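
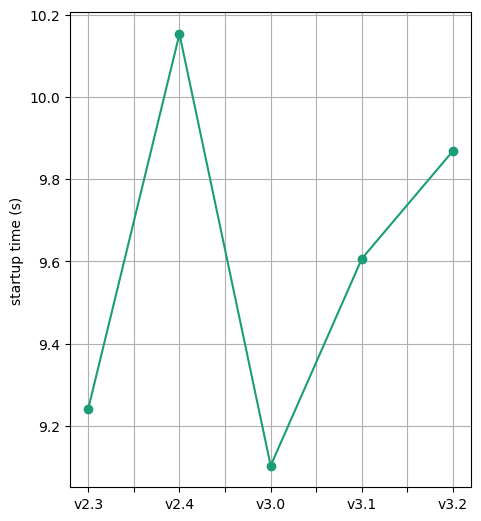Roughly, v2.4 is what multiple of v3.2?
≈ 1.03×

v2.4 ≈ 10.2, v3.2 ≈ 9.9; 10.2/9.9 ≈ 1.03.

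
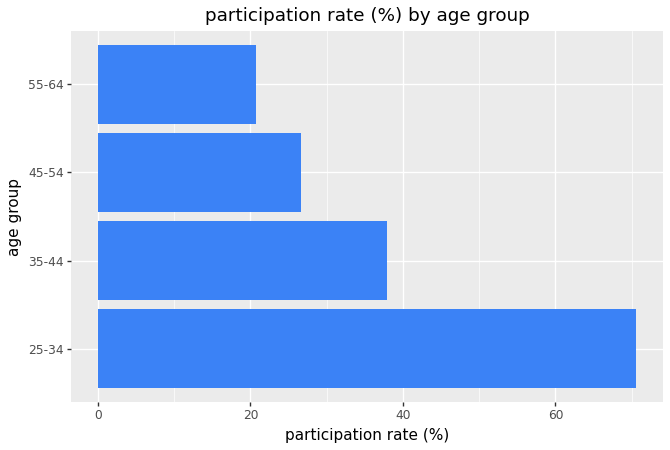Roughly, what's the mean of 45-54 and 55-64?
(30 + 20) / 2 ≈ 25.

≈ 25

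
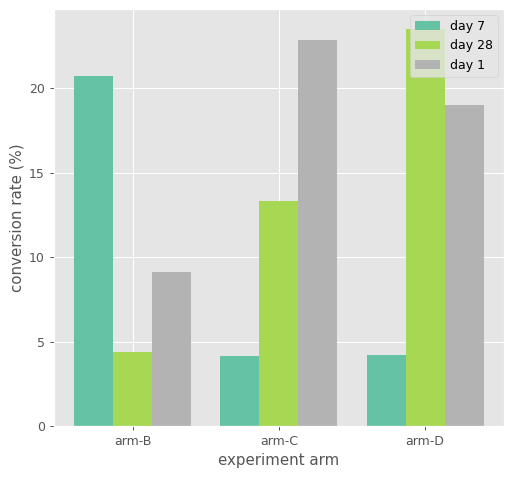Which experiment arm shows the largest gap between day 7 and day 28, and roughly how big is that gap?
arm-D: day 7 ≈ 4, day 28 ≈ 24 → gap ≈ 20. Next-largest (arm-B) is only ≈ 16.

arm-D, ≈ 20 %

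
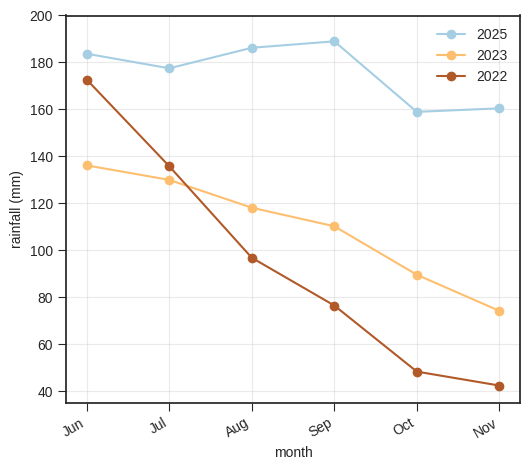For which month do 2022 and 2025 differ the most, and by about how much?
Nov: 2022 ≈ 40, 2025 ≈ 160 → gap ≈ 120. Next-largest (Sep) is only ≈ 100.

Nov, ≈ 120 mm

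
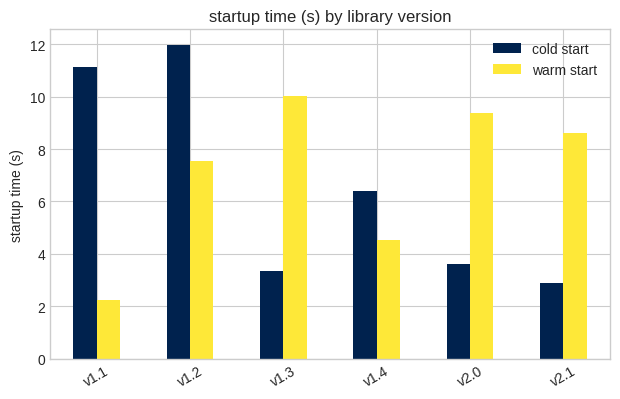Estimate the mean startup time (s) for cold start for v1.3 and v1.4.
≈ 4

(3 + 6) / 2 ≈ 4.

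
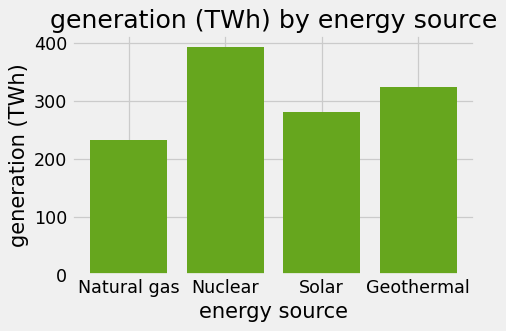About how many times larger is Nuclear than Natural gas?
Nuclear ≈ 400, Natural gas ≈ 250; 400/250 ≈ 1.6.

≈ 1.6×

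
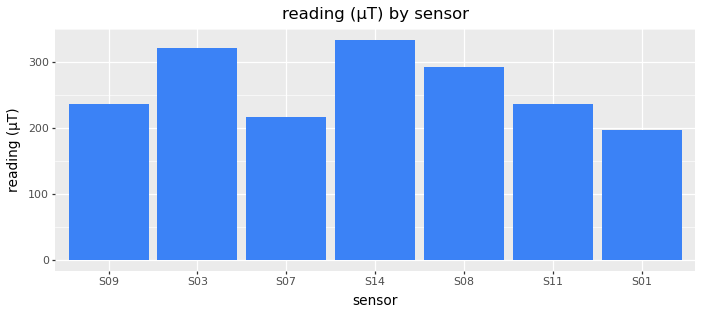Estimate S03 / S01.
≈ 1.5×

S03 ≈ 300, S01 ≈ 200; 300/200 ≈ 1.5.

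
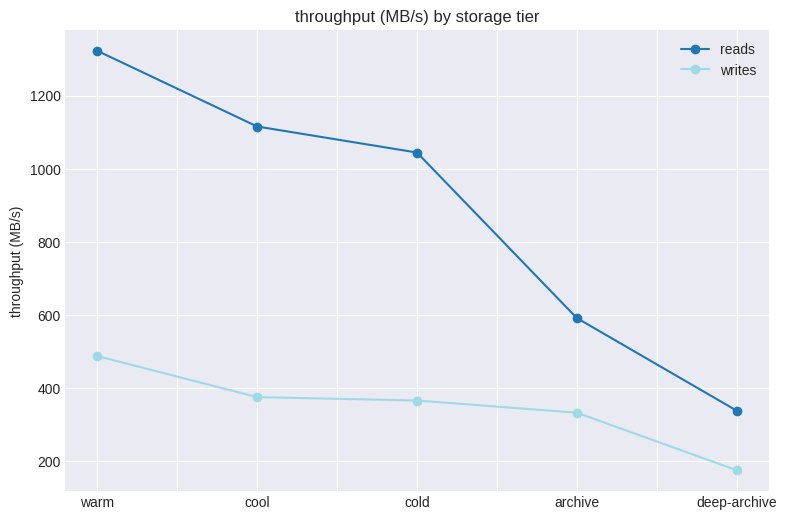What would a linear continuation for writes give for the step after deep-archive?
≈ 100

Last three: 400, 300, 200 → slope ≈ -100/step → next ≈ 100.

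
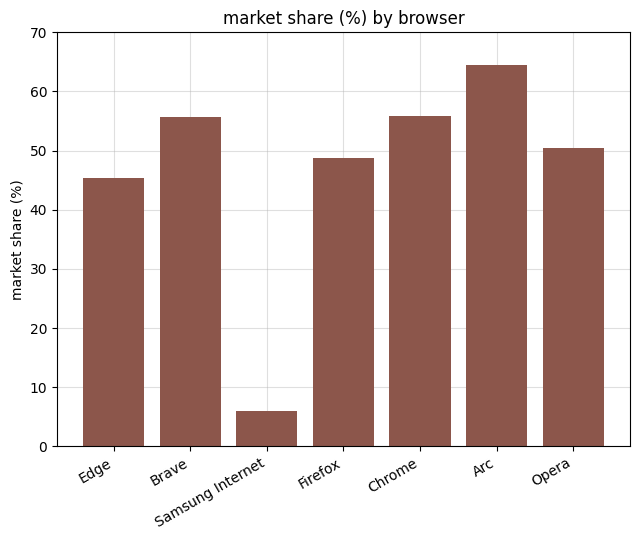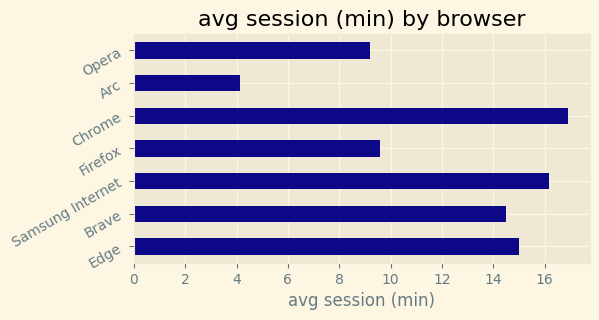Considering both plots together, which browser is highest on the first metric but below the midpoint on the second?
Arc

Chart 2 median avg session (min) ≈ 14; below-median browsers: Firefox, Arc, Opera. Among those, Arc has the highest market share (%) (≈ 60).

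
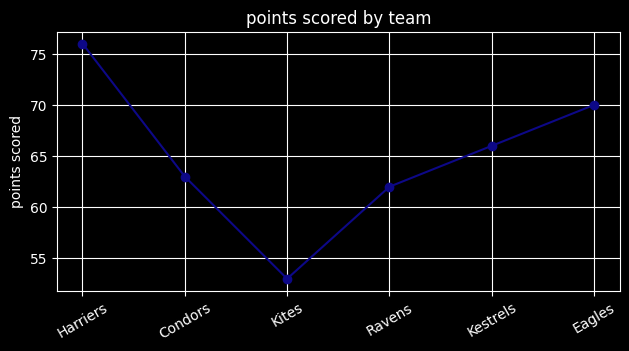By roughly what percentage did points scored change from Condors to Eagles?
Condors ≈ 64, Eagles ≈ 70; (70 − 64) / 64 ≈ +9.4%.

≈ +9.4%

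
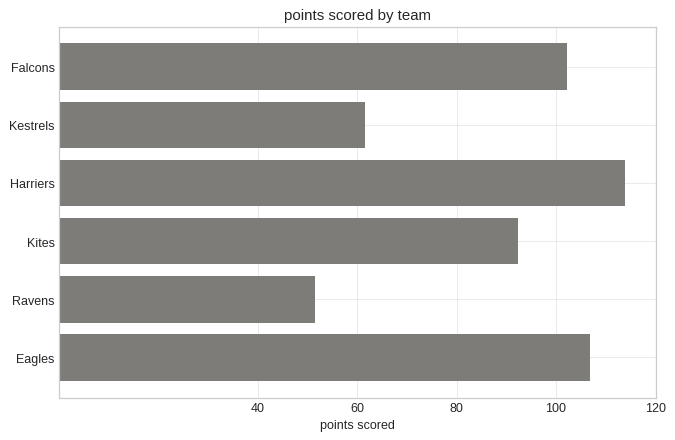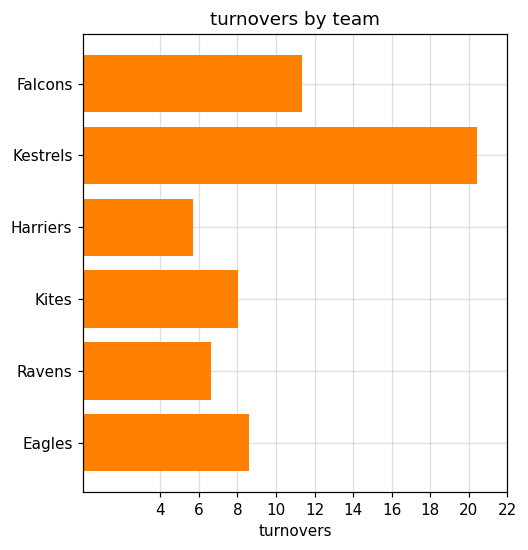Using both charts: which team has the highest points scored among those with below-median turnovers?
Chart 2 median turnovers ≈ 8; below-median teams: Harriers, Kites, Ravens. Among those, Harriers has the highest points scored (≈ 120).

Harriers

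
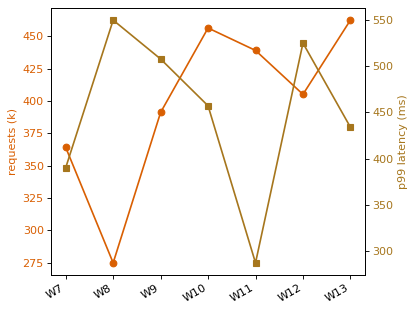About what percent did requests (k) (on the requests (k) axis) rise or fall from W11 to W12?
W11 ≈ 440, W12 ≈ 400; (400 − 440) / 440 ≈ -9.1%.

≈ -9.1%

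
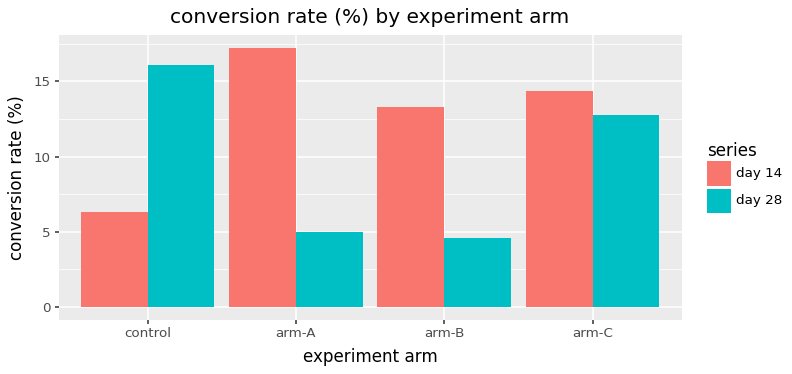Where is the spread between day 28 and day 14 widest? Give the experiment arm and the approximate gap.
arm-A: day 28 ≈ 4, day 14 ≈ 18 → gap ≈ 14. Next-largest (control) is only ≈ 10.

arm-A, ≈ 14 %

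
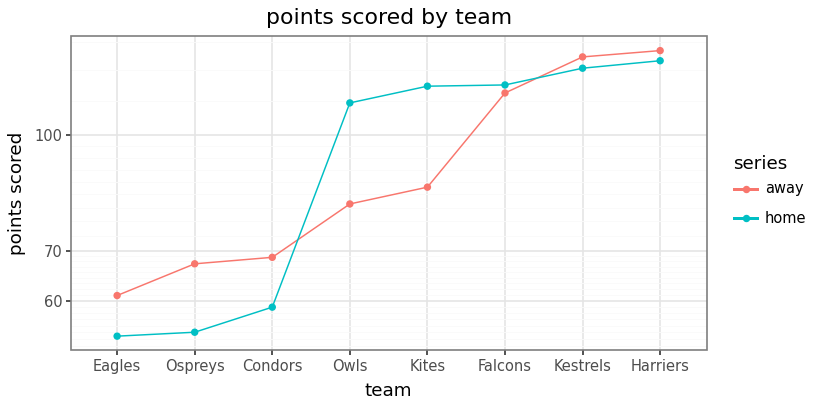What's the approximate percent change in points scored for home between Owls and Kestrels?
≈ +9.1%

Owls ≈ 110, Kestrels ≈ 120; (120 − 110) / 110 ≈ +9.1%.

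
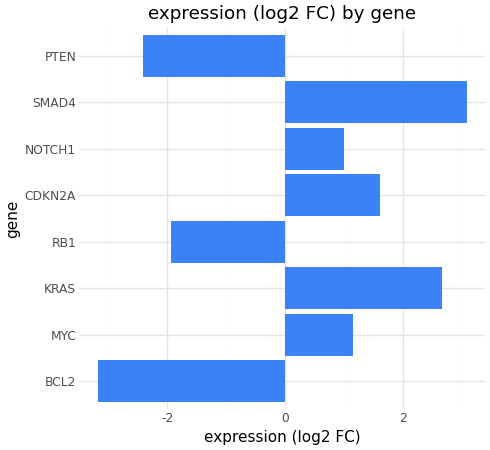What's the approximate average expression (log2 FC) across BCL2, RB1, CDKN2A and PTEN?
(-3 + -2 + 2 + -2) / 4 ≈ -1.

≈ -1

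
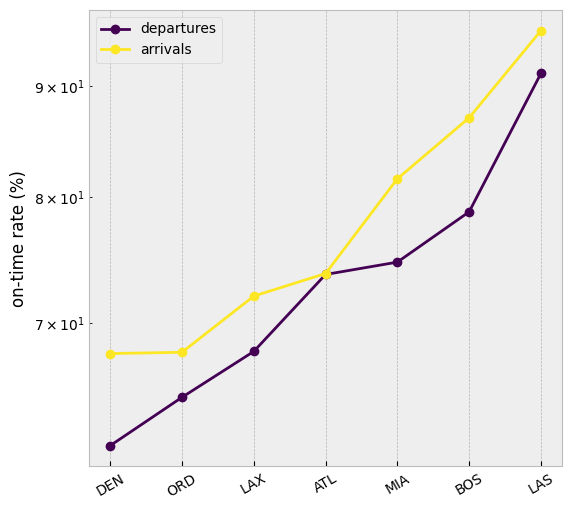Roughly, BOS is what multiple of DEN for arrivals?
BOS ≈ 85, DEN ≈ 70; 85/70 ≈ 1.21.

≈ 1.21×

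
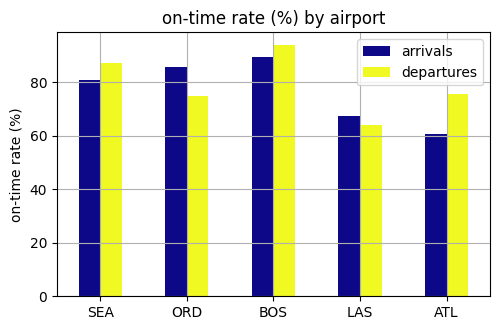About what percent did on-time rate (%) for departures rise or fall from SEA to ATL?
≈ -11.1%

SEA ≈ 90, ATL ≈ 80; (80 − 90) / 90 ≈ -11.1%.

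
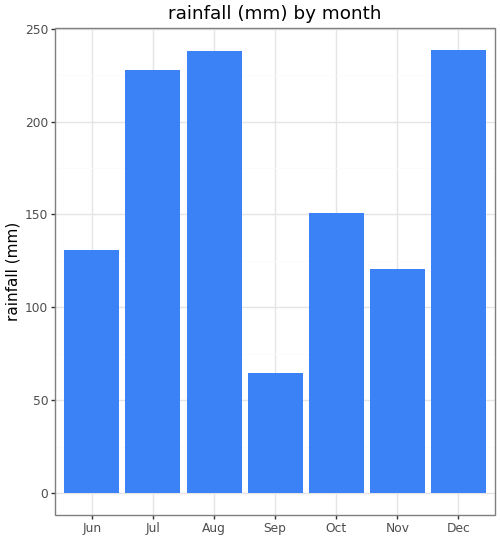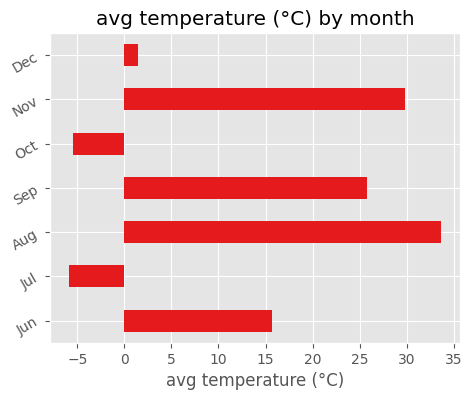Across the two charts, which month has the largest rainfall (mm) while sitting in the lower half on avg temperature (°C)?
Dec

Chart 2 median avg temperature (°C) ≈ 15; below-median months: Jul, Oct, Dec. Among those, Dec has the highest rainfall (mm) (≈ 250).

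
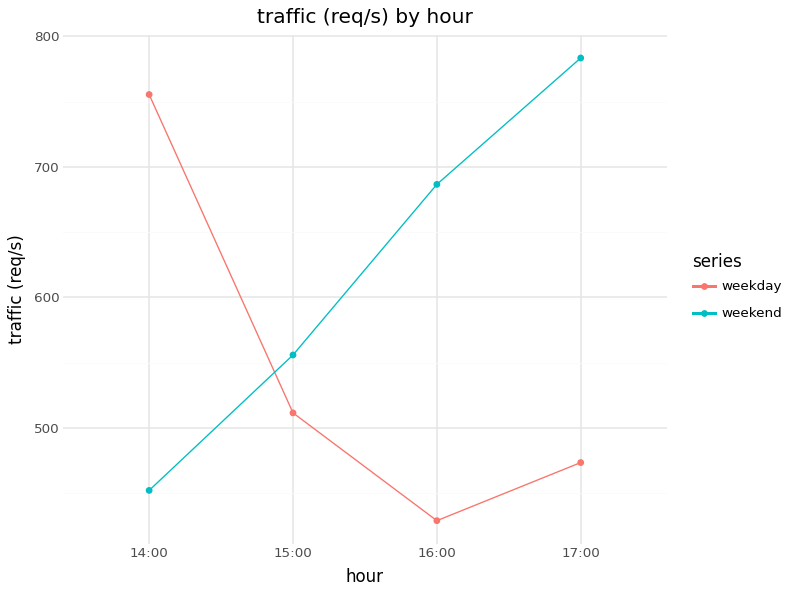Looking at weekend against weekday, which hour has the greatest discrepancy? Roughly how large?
17:00, ≈ 350 req/s

17:00: weekend ≈ 800, weekday ≈ 450 → gap ≈ 350. Next-largest (14:00) is only ≈ 300.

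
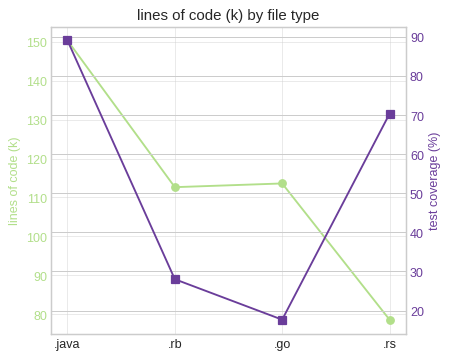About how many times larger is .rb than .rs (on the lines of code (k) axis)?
.rb ≈ 110, .rs ≈ 80; 110/80 ≈ 1.38.

≈ 1.38×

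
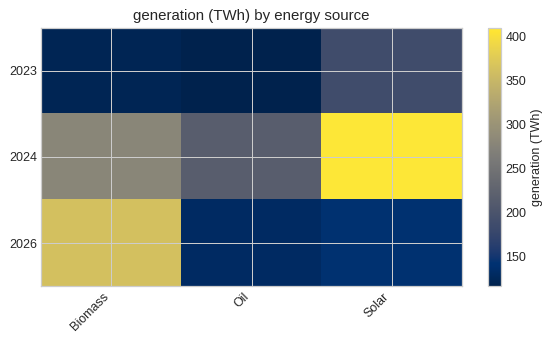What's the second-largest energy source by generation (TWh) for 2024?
Top 3 for 2024: Solar ≈ 400, Biomass ≈ 275, Oil ≈ 225.

Biomass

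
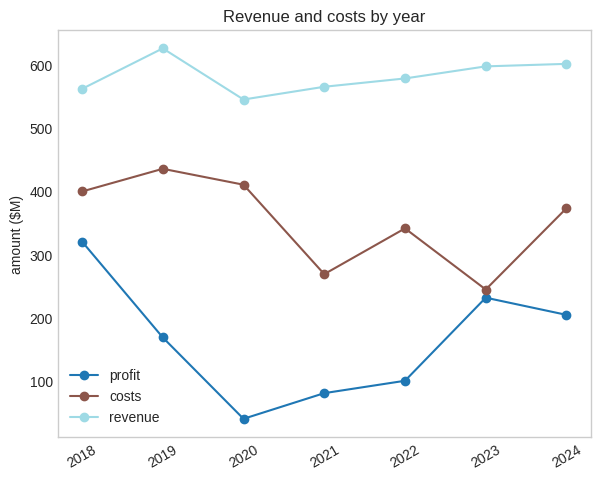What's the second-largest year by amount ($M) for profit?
Top 3 for profit: 2018 ≈ 300, 2023 ≈ 250, 2024 ≈ 200.

2023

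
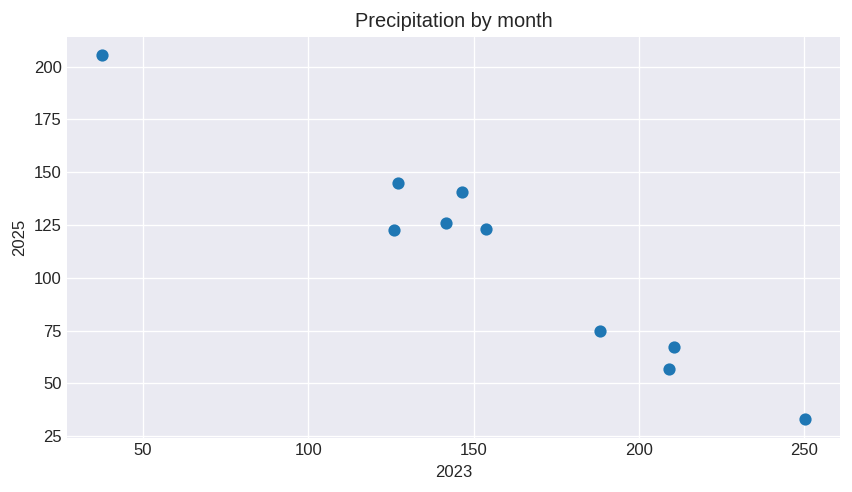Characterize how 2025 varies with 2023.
negative, strong

Points are negatively correlated; strong (|r| ≈ 1.0).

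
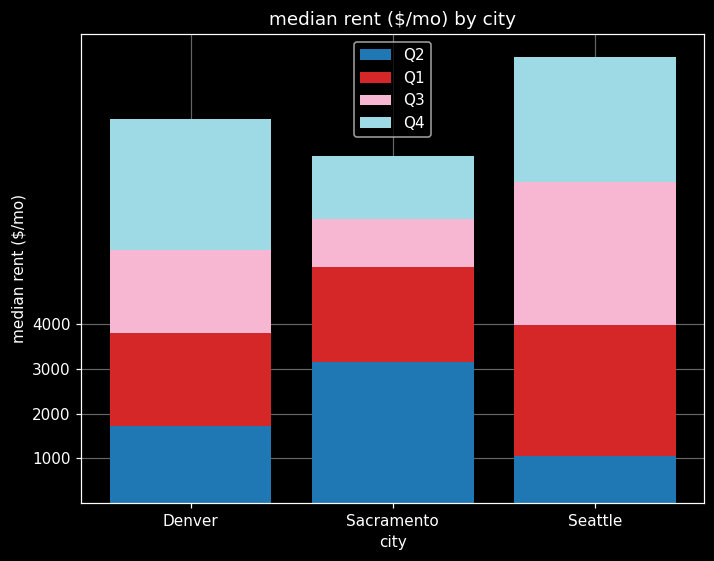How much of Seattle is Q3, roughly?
≈ 3000

Q3 top ≈ 7000, bottom ≈ 4000; segment ≈ 3000.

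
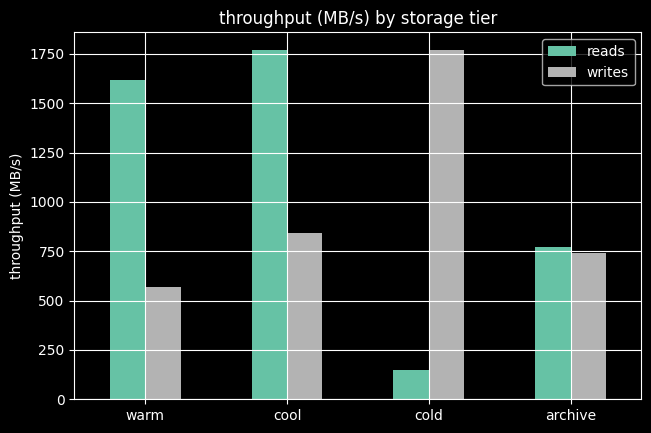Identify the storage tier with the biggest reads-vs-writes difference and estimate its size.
cold, ≈ 1600 MB/s

cold: reads ≈ 200, writes ≈ 1800 → gap ≈ 1600. Next-largest (warm) is only ≈ 1000.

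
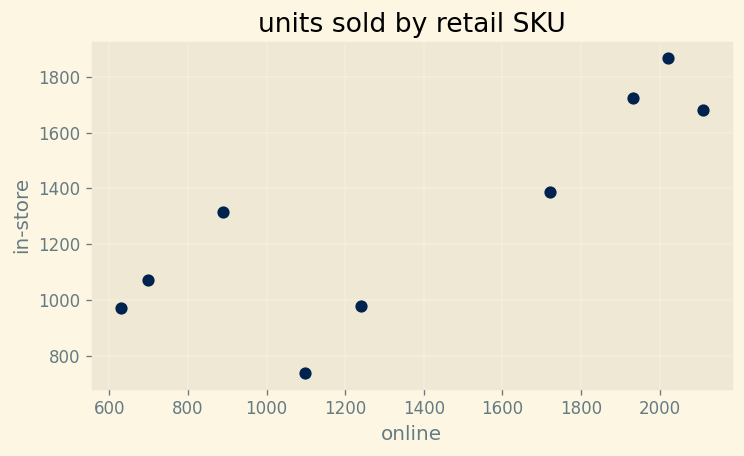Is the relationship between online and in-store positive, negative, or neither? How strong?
positive, strong

Points are positively correlated; strong (|r| ≈ 0.8).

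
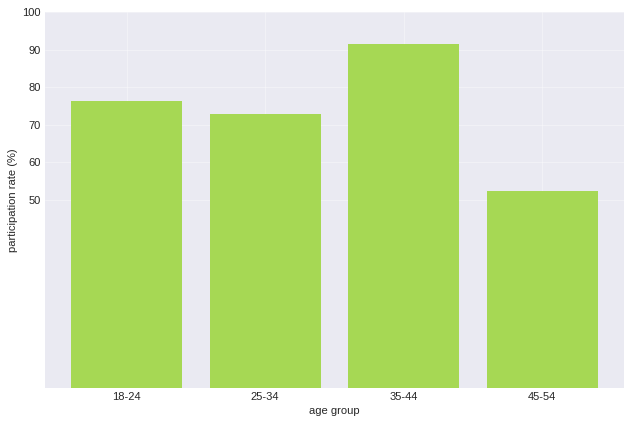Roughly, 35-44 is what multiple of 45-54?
≈ 1.8×

35-44 ≈ 90, 45-54 ≈ 50; 90/50 ≈ 1.8.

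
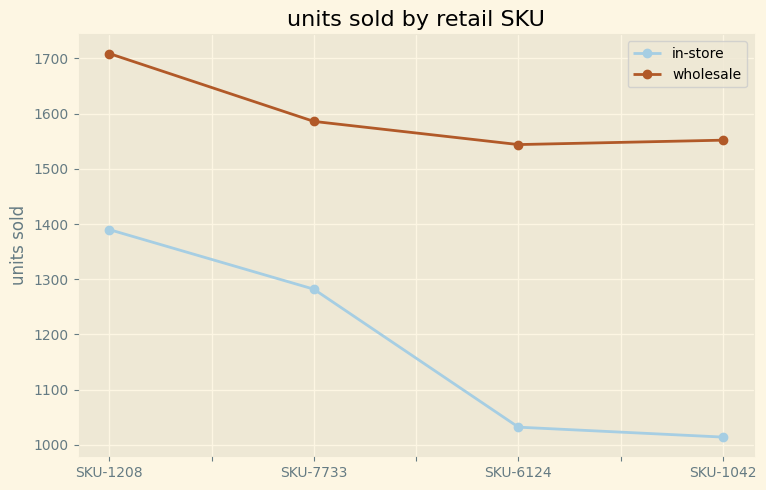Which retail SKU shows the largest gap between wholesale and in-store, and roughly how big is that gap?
SKU-1042, ≈ 600

SKU-1042: wholesale ≈ 1600, in-store ≈ 1000 → gap ≈ 600. Next-largest (SKU-6124) is only ≈ 500.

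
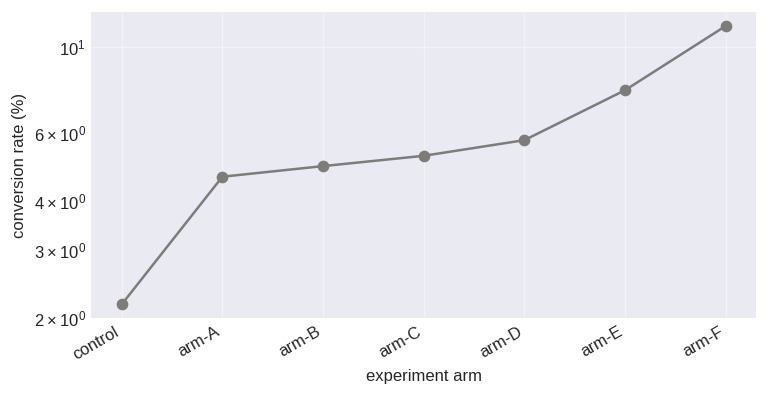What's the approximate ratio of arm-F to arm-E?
≈ 1.38×

arm-F ≈ 11, arm-E ≈ 8; 11/8 ≈ 1.38.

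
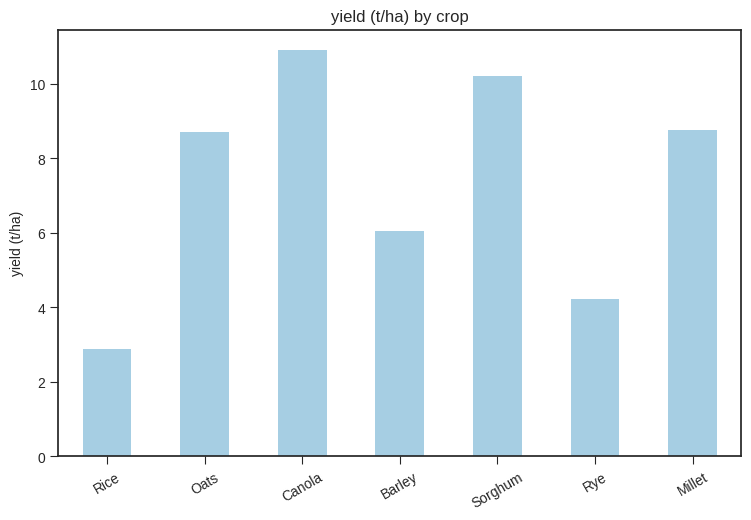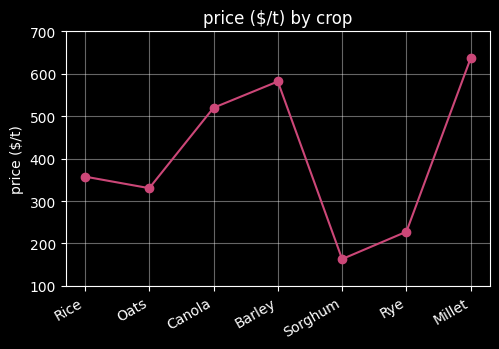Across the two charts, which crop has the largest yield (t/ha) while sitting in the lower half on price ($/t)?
Sorghum

Chart 2 median price ($/t) ≈ 400; below-median crops: Oats, Sorghum, Rye. Among those, Sorghum has the highest yield (t/ha) (≈ 10).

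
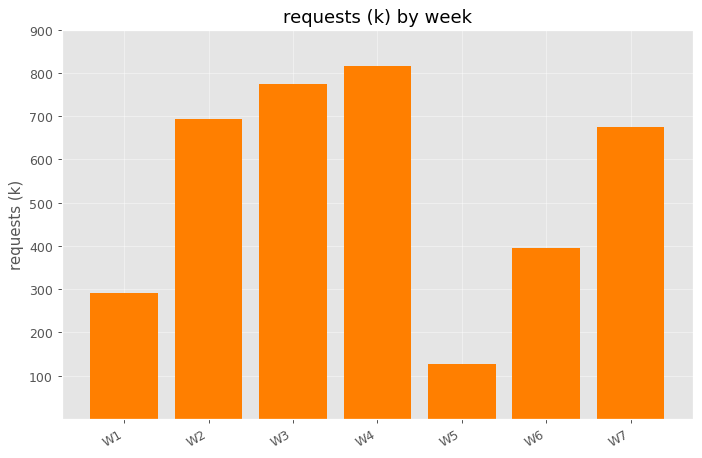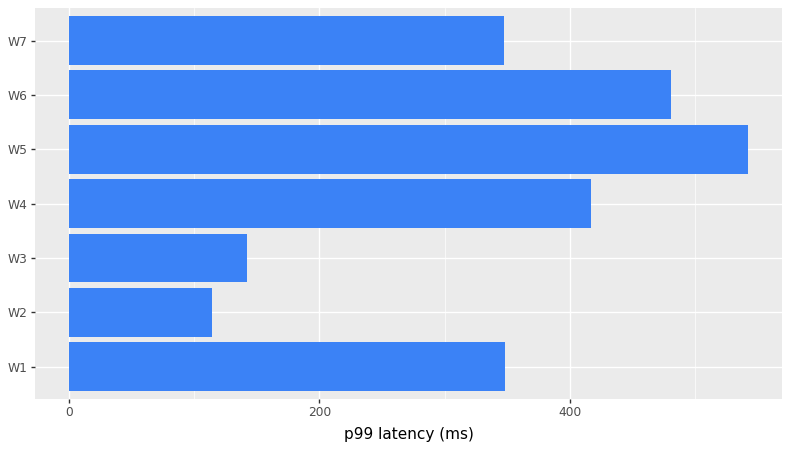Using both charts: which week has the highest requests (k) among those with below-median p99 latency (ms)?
Chart 2 median p99 latency (ms) ≈ 350; below-median weeks: W2, W3, W7. Among those, W3 has the highest requests (k) (≈ 800).

W3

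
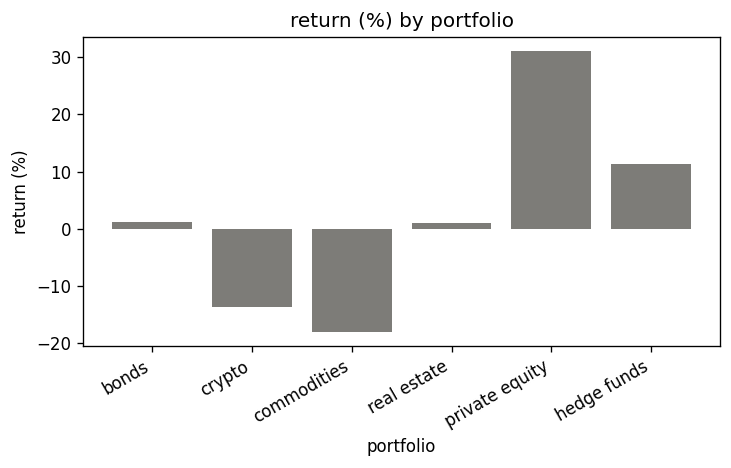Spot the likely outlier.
private equity

private equity ≈ 30; the rest sit between ≈ -20 and ≈ 10.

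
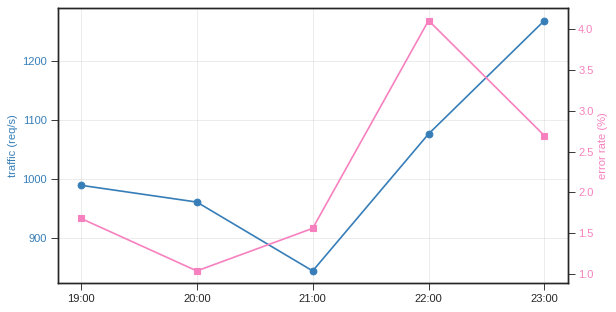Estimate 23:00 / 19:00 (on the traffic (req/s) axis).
≈ 1.25×

23:00 ≈ 1250, 19:00 ≈ 1000; 1250/1000 ≈ 1.25.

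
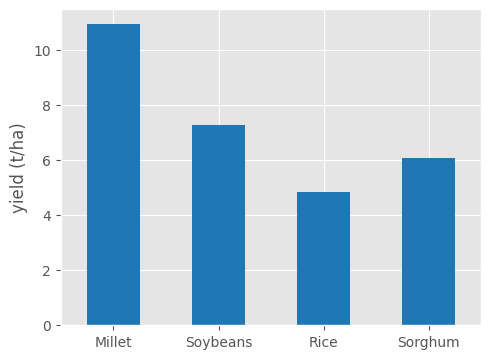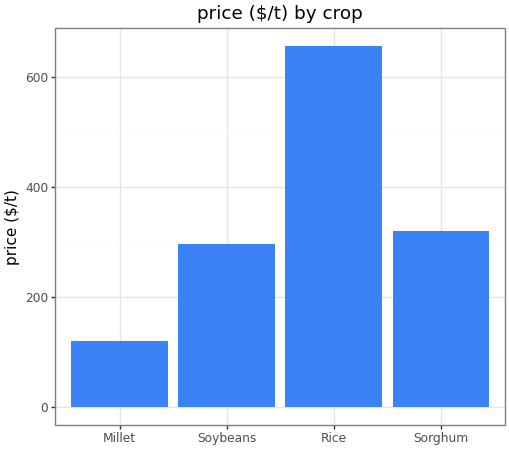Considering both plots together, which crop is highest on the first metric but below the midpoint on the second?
Chart 2 median price ($/t) ≈ 300; below-median crops: Millet, Soybeans. Among those, Millet has the highest yield (t/ha) (≈ 10).

Millet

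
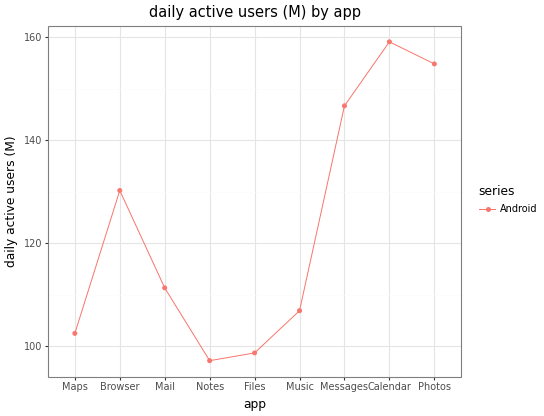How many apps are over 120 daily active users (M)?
4

Above 120: Browser, Messages, Calendar, Photos.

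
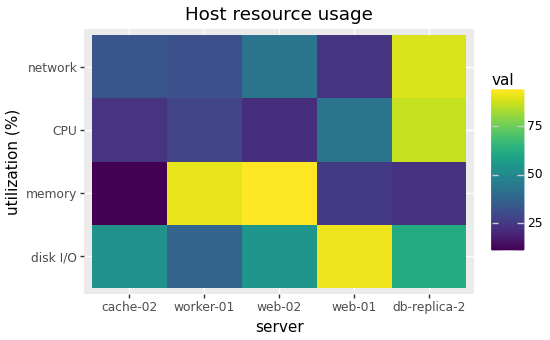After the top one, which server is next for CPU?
web-01

Top 3 for CPU: db-replica-2 ≈ 90, web-01 ≈ 40, worker-01 ≈ 30.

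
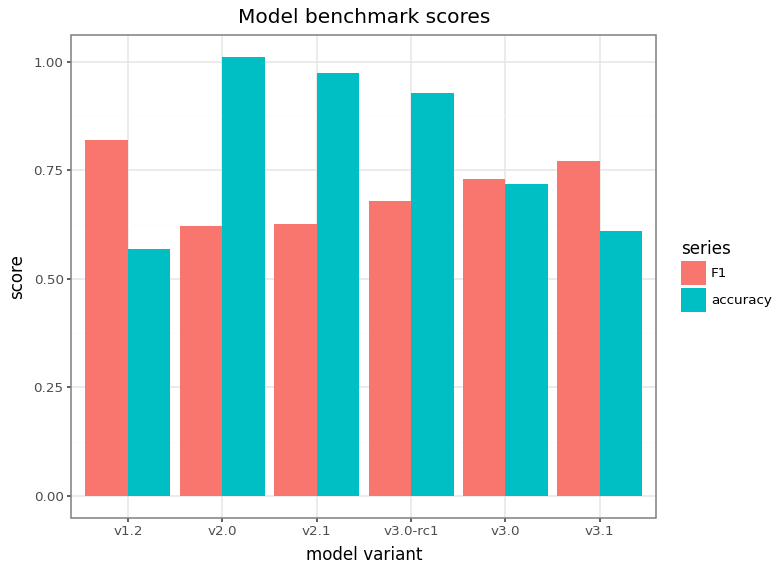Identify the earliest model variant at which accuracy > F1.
v2.0

v1.2: accuracy ≈ 0.6 vs F1 ≈ 0.8 (not yet); v2.0: accuracy ≈ 1.0 vs F1 ≈ 0.6 (first crossover).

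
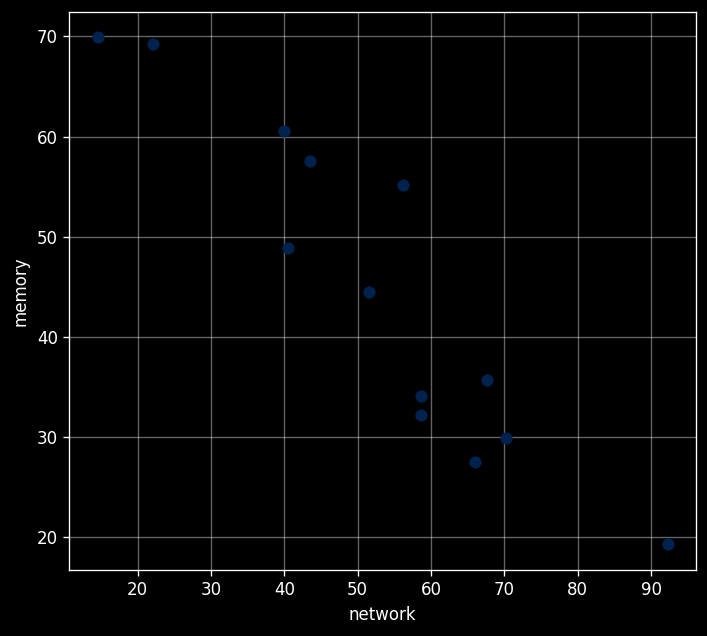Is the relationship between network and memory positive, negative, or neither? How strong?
Points are negatively correlated; strong (|r| ≈ 0.9).

negative, strong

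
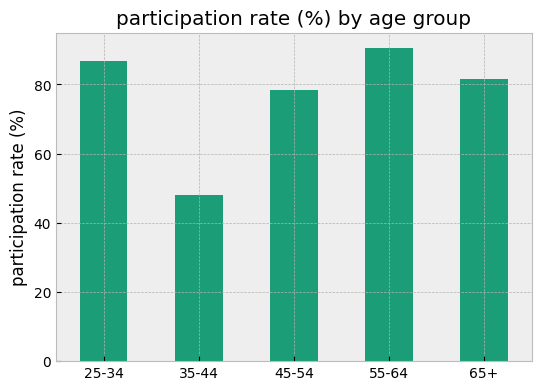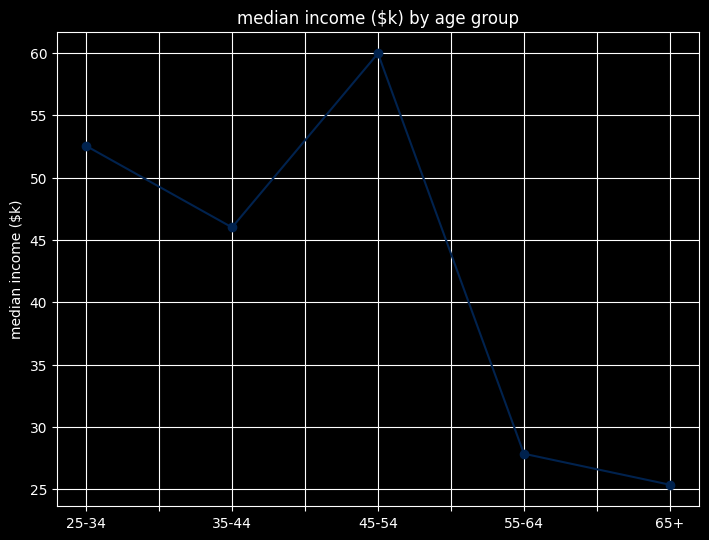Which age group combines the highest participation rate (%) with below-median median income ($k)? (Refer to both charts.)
Chart 2 median median income ($k) ≈ 50; below-median age groups: 55-64, 65+. Among those, 55-64 has the highest participation rate (%) (≈ 90).

55-64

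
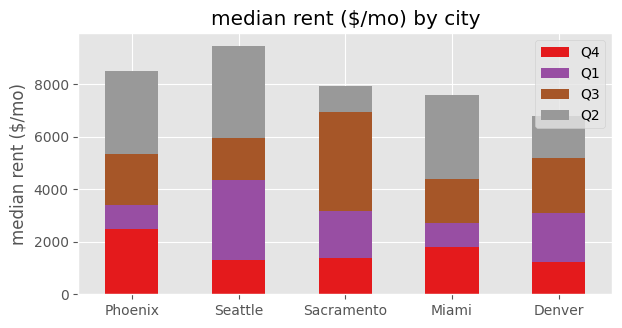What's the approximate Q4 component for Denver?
Q4 top ≈ 1000, bottom ≈ 0; segment ≈ 1000.

≈ 1000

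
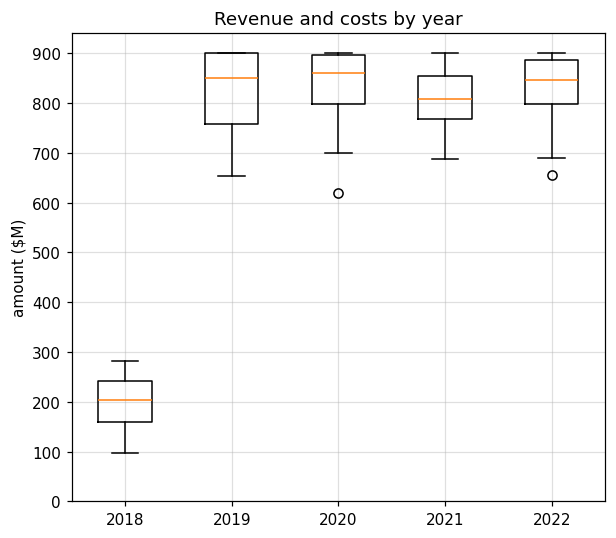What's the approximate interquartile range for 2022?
≈ 100

Q3 ≈ 900, Q1 ≈ 800; IQR ≈ 100.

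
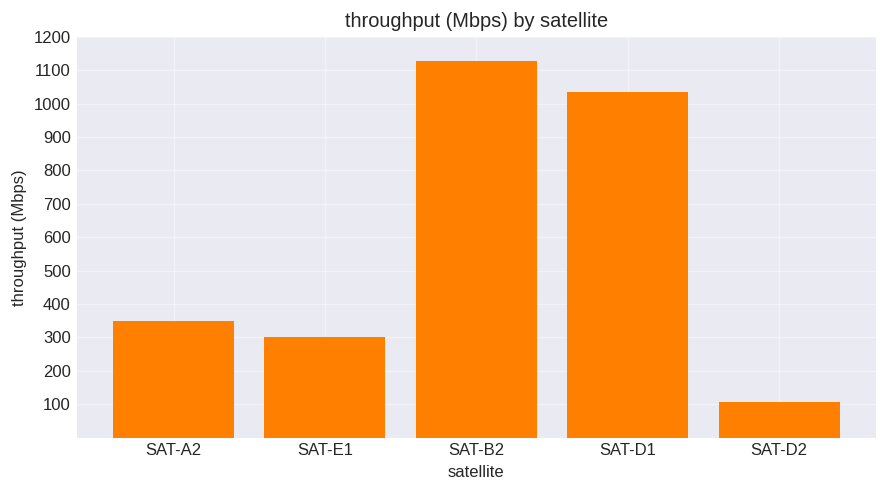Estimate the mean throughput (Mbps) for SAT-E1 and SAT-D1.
≈ 650

(300 + 1000) / 2 ≈ 650.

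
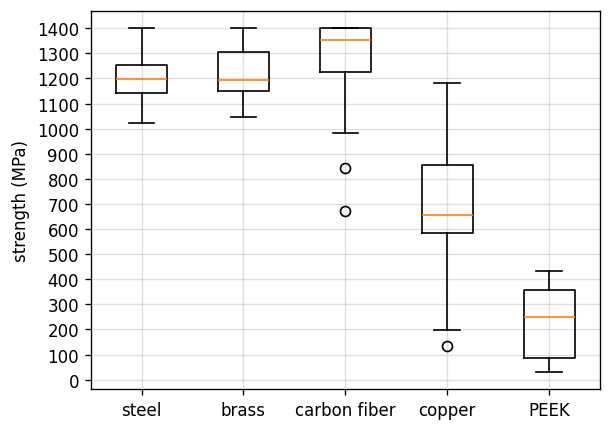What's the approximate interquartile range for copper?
≈ 300

Q3 ≈ 900, Q1 ≈ 600; IQR ≈ 300.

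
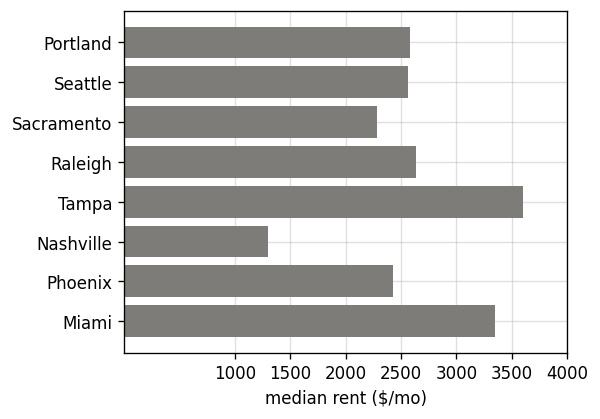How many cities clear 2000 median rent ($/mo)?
Above 2000: Portland, Seattle, Sacramento, Raleigh, Tampa, Phoenix, Miami.

7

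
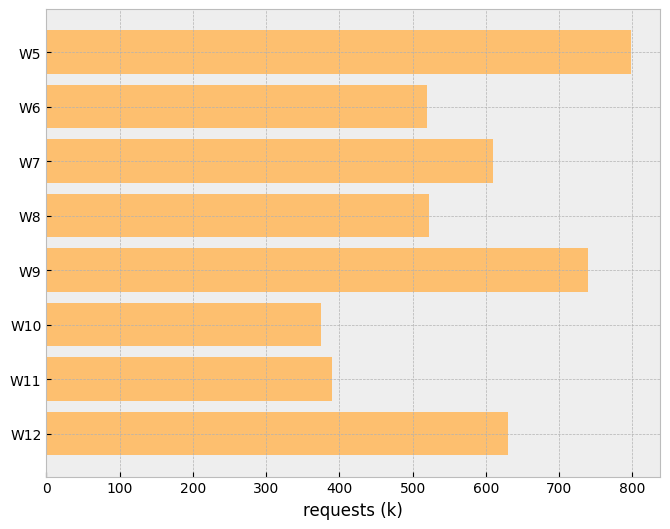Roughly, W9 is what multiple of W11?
≈ 1.75×

W9 ≈ 700, W11 ≈ 400; 700/400 ≈ 1.75.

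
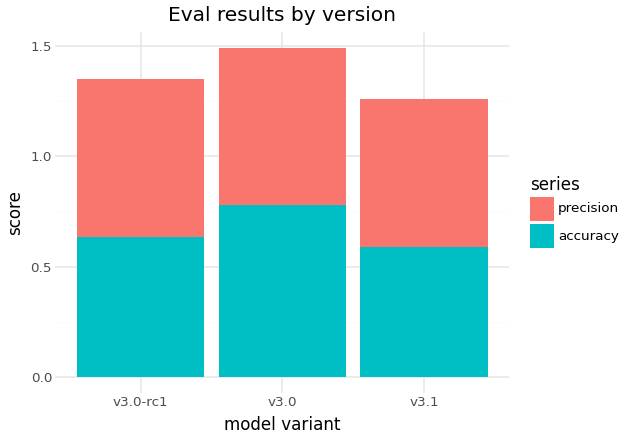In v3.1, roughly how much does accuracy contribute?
accuracy top ≈ 0.6, bottom ≈ 0.0; segment ≈ 0.6.

≈ 0.6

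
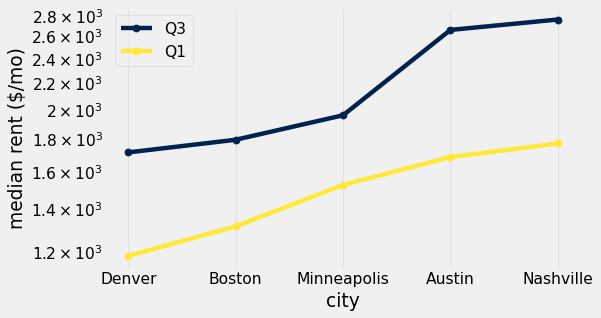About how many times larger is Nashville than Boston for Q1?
Nashville ≈ 1800, Boston ≈ 1400; 1800/1400 ≈ 1.29.

≈ 1.29×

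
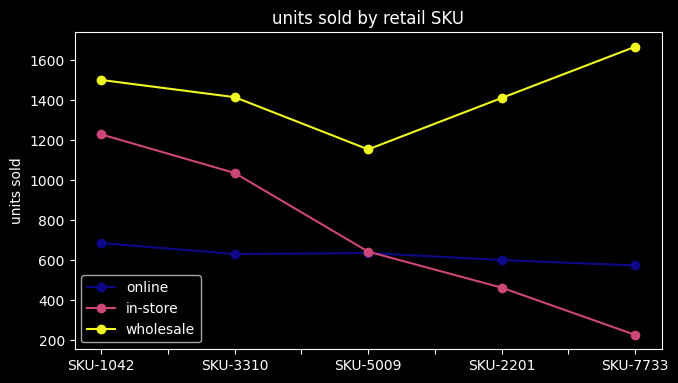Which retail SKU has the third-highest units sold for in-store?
Top 4 for in-store: SKU-1042 ≈ 1200, SKU-3310 ≈ 1000, SKU-5009 ≈ 600, SKU-2201 ≈ 400.

SKU-5009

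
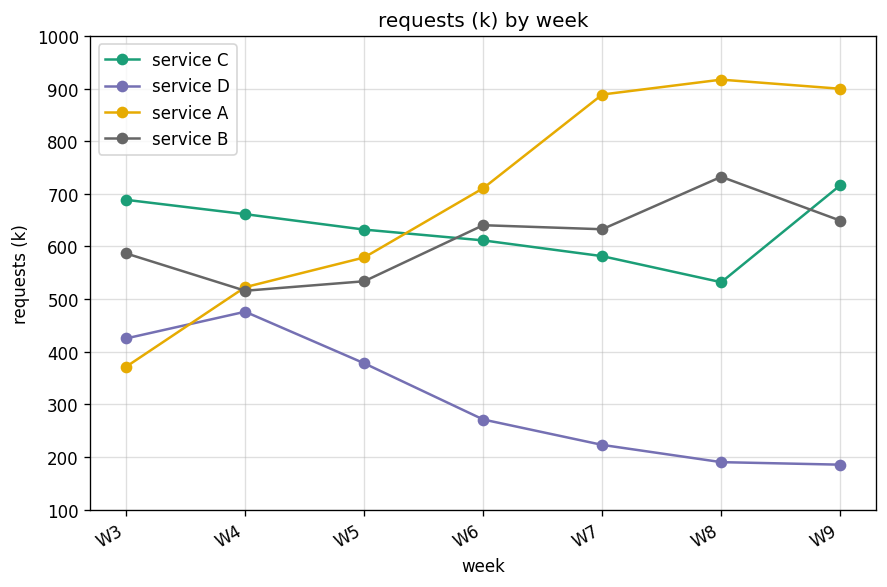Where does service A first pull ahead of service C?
W5: service A ≈ 600 vs service C ≈ 600 (not yet); W6: service A ≈ 700 vs service C ≈ 600 (first crossover).

W6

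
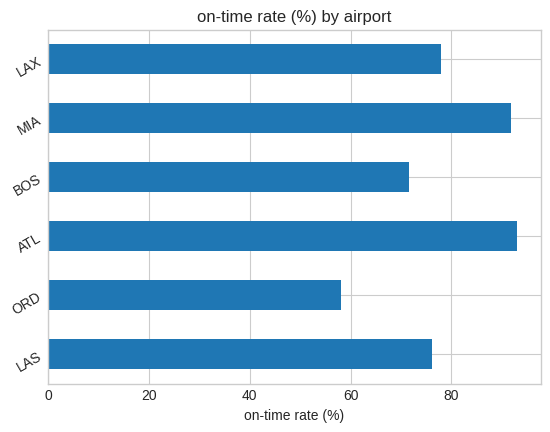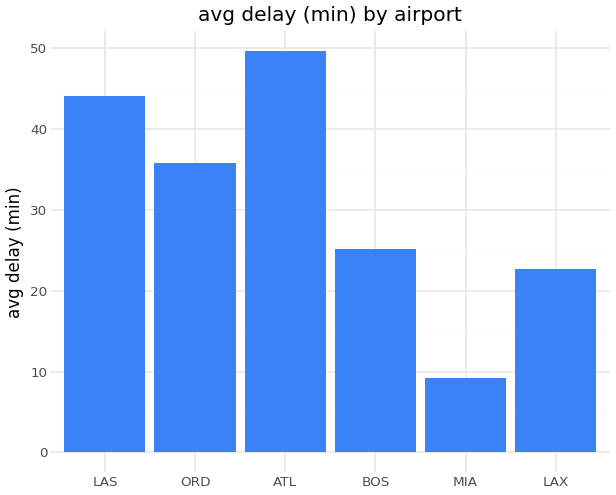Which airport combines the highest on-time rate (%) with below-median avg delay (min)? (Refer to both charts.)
Chart 2 median avg delay (min) ≈ 30; below-median airports: BOS, MIA, LAX. Among those, MIA has the highest on-time rate (%) (≈ 90).

MIA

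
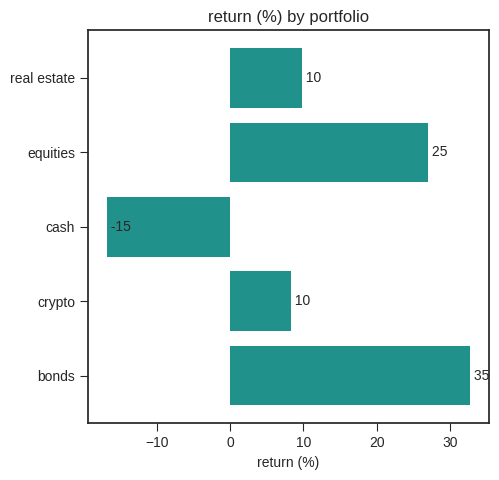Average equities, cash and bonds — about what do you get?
(25 + -15 + 35) / 3 ≈ 15.

≈ 15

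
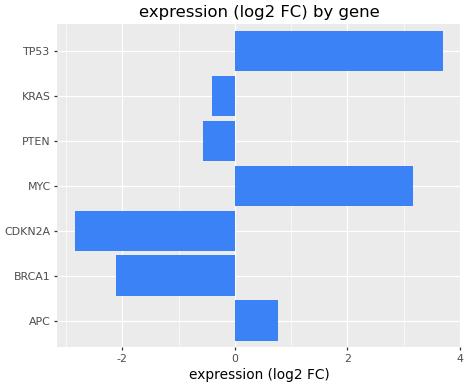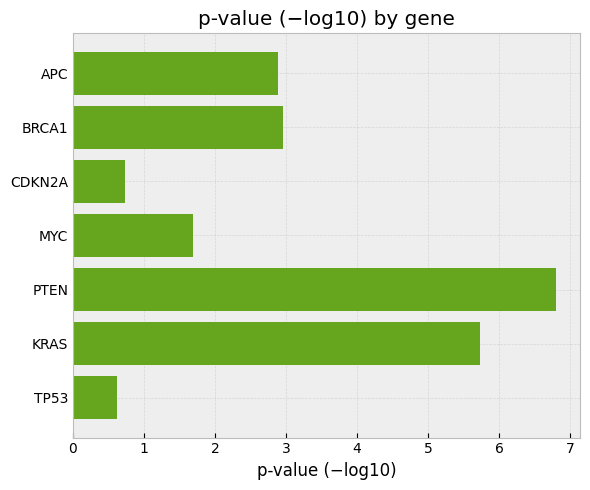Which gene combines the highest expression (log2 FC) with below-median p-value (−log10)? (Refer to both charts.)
Chart 2 median p-value (−log10) ≈ 3; below-median genes: CDKN2A, MYC, TP53. Among those, TP53 has the highest expression (log2 FC) (≈ 3.5).

TP53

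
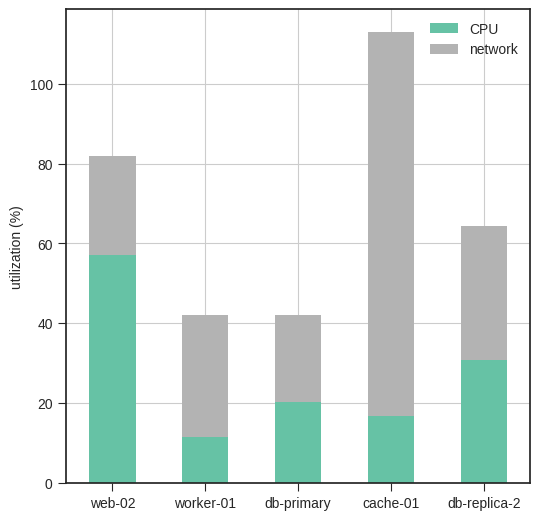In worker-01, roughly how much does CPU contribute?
CPU top ≈ 10, bottom ≈ 0; segment ≈ 10.

≈ 10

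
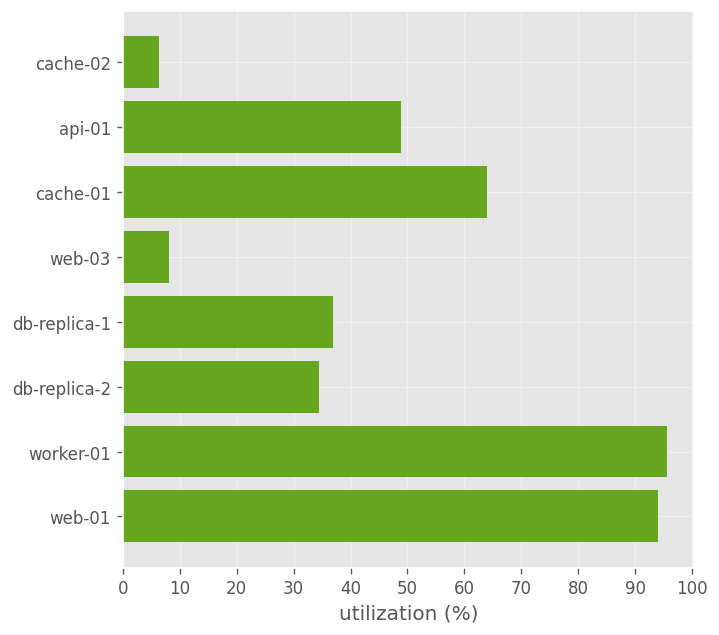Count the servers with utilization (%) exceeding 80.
Above 80: worker-01, web-01.

2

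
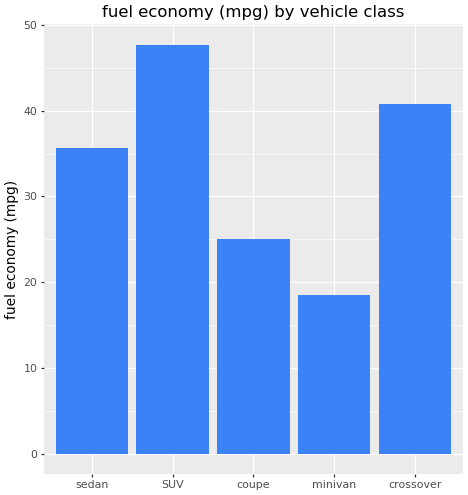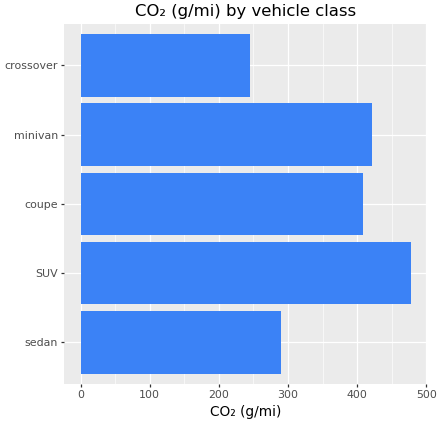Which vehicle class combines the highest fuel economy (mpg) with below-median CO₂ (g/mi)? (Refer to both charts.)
crossover

Chart 2 median CO₂ (g/mi) ≈ 400; below-median vehicle classes: sedan, crossover. Among those, crossover has the highest fuel economy (mpg) (≈ 40).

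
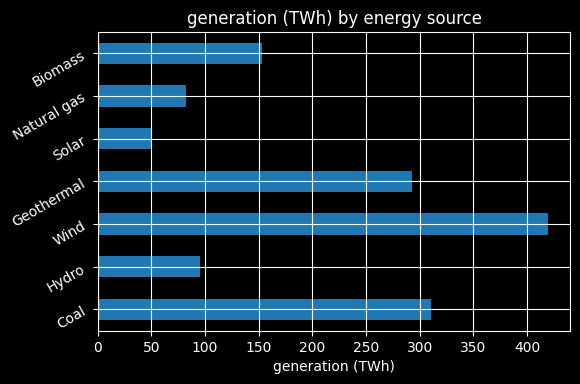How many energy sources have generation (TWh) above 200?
3

Above 200: Coal, Wind, Geothermal.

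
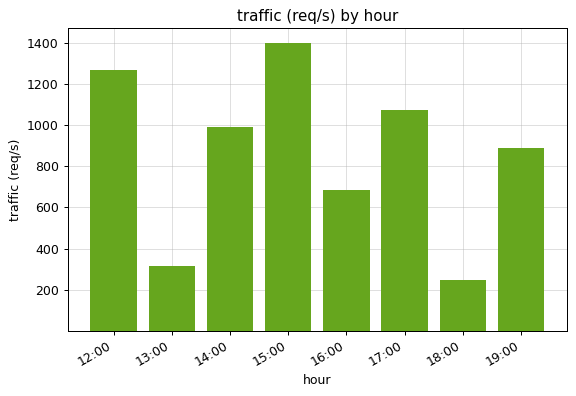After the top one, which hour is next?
12:00

Top 3: 15:00 ≈ 1400, 12:00 ≈ 1200, 17:00 ≈ 1000.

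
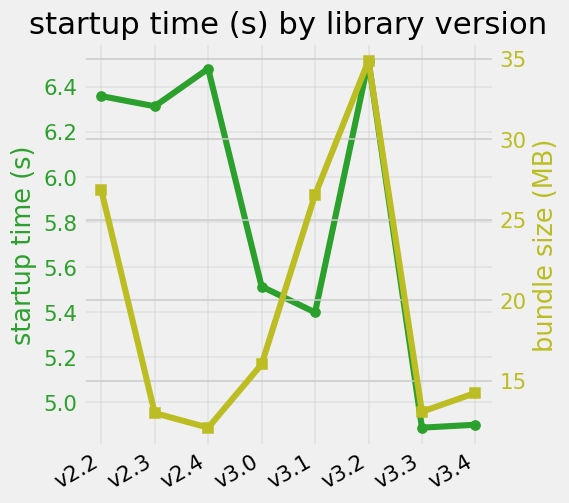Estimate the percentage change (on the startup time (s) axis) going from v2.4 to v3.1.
≈ -15.6%

v2.4 ≈ 6.4, v3.1 ≈ 5.4; (5.4 − 6.4) / 6.4 ≈ -15.6%.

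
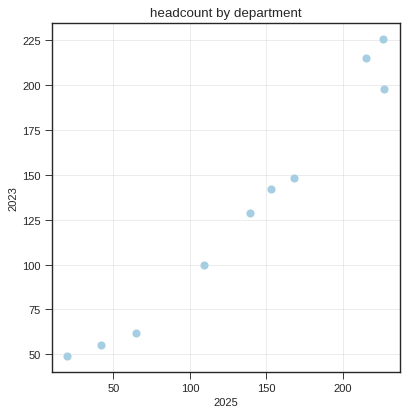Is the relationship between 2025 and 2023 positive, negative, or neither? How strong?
Points are positively correlated; strong (|r| ≈ 1.0).

positive, strong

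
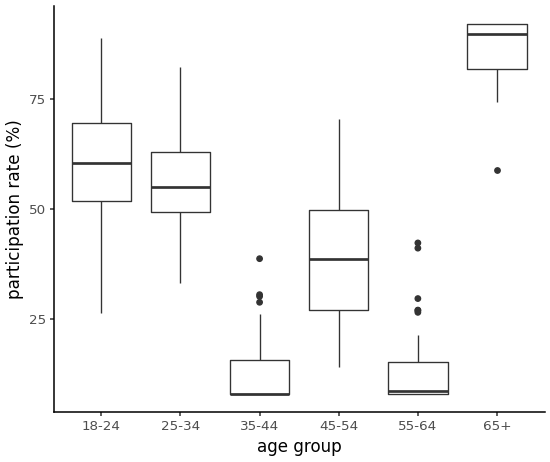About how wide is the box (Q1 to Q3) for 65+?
Q3 ≈ 90, Q1 ≈ 80; IQR ≈ 10.

≈ 10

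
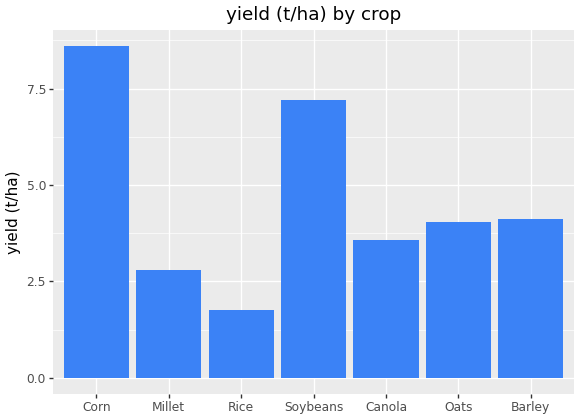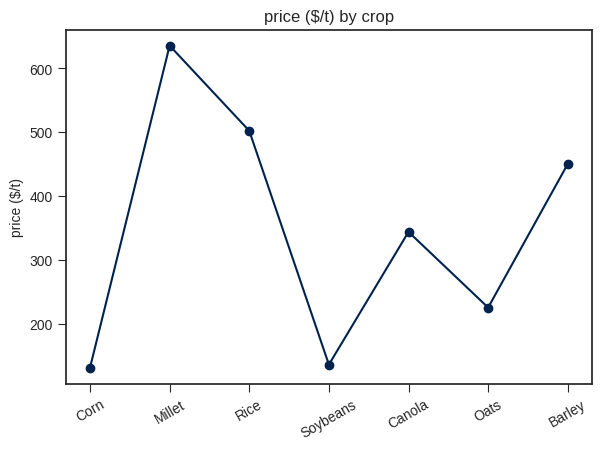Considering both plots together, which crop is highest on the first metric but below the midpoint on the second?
Corn

Chart 2 median price ($/t) ≈ 300; below-median crops: Corn, Soybeans, Oats. Among those, Corn has the highest yield (t/ha) (≈ 9).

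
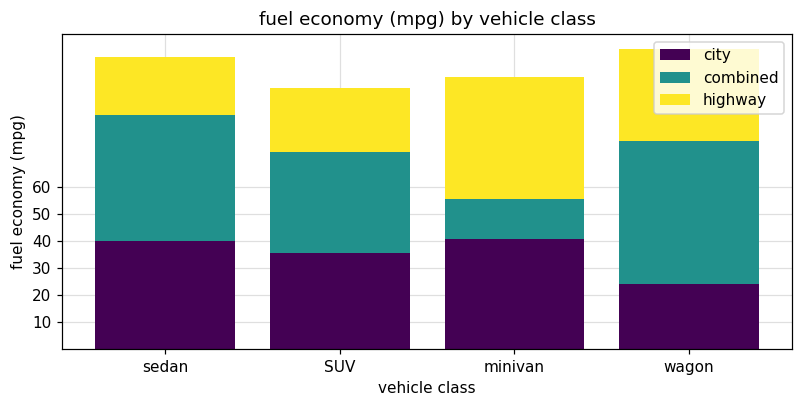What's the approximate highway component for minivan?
≈ 40

highway top ≈ 100, bottom ≈ 60; segment ≈ 40.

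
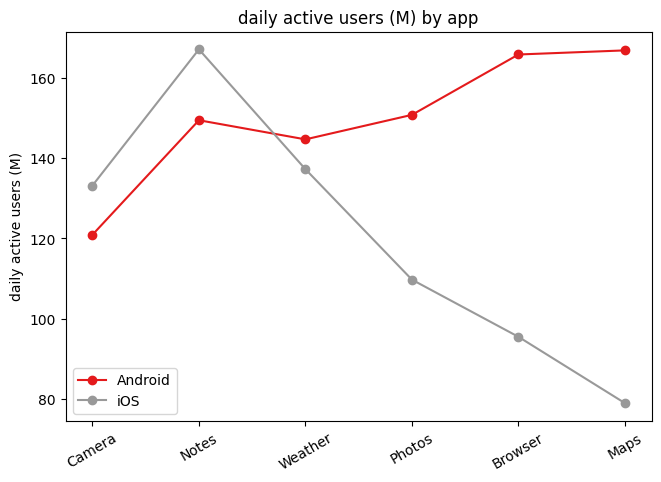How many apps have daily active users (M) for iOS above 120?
Above 120: Camera, Notes, Weather.

3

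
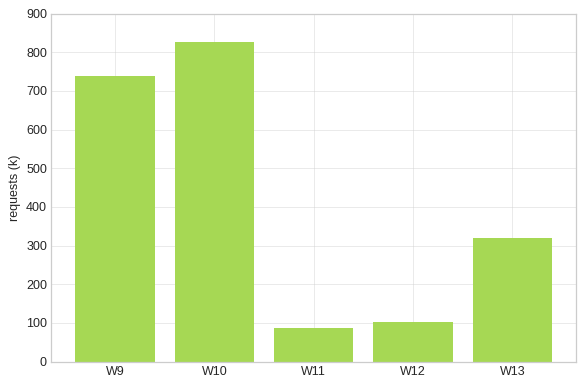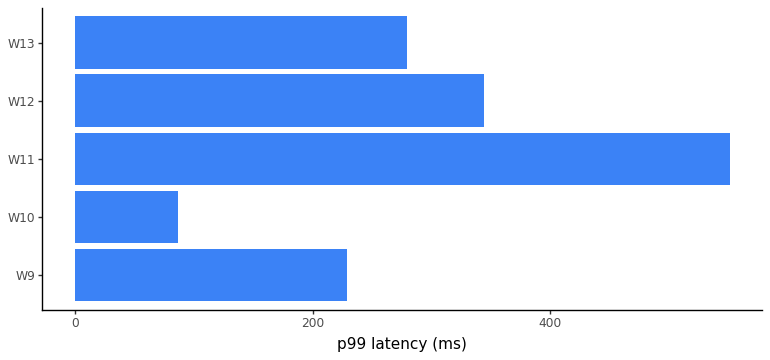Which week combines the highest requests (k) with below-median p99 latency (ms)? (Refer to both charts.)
W10

Chart 2 median p99 latency (ms) ≈ 300; below-median weeks: W9, W10. Among those, W10 has the highest requests (k) (≈ 800).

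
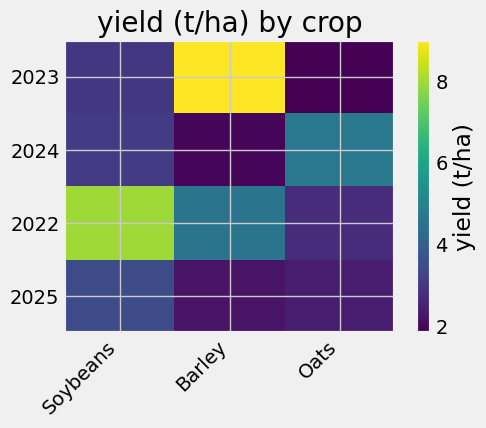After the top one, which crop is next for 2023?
Top 3 for 2023: Barley ≈ 9, Soybeans ≈ 3, Oats ≈ 2.

Soybeans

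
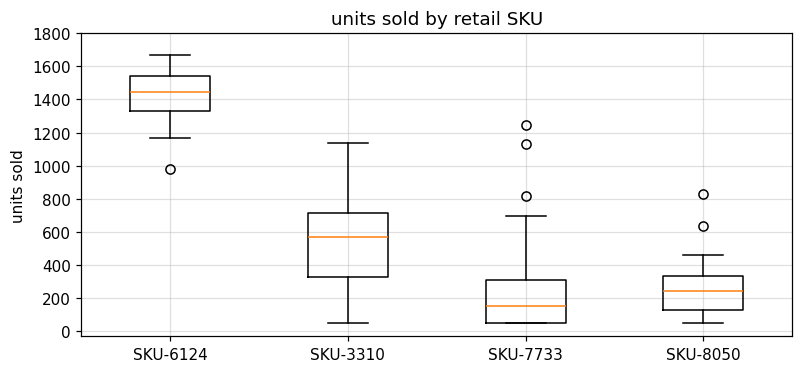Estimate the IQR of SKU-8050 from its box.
Q3 ≈ 400, Q1 ≈ 200; IQR ≈ 200.

≈ 200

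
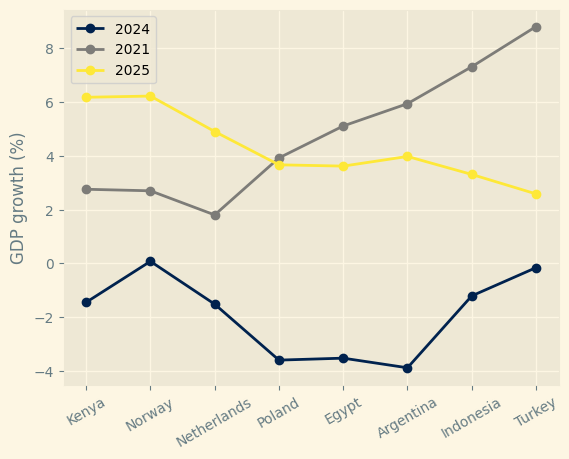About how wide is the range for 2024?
Max Norway ≈ 0, min Argentina ≈ -4; range ≈ 4.

≈ 4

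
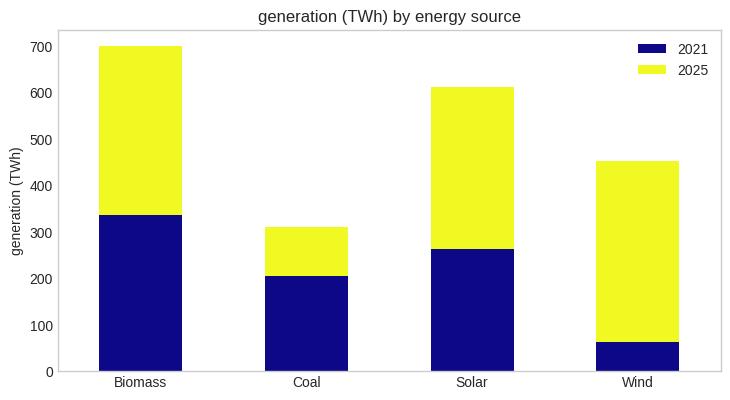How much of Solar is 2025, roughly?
2025 top ≈ 600, bottom ≈ 300; segment ≈ 300.

≈ 300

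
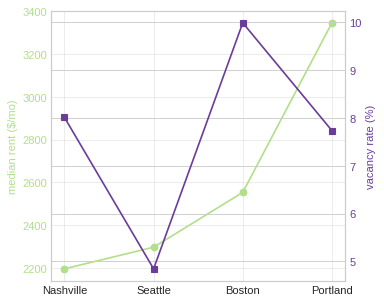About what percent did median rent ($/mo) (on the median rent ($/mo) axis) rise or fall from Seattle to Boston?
≈ +13%

Seattle ≈ 2300, Boston ≈ 2600; (2600 − 2300) / 2300 ≈ +13%.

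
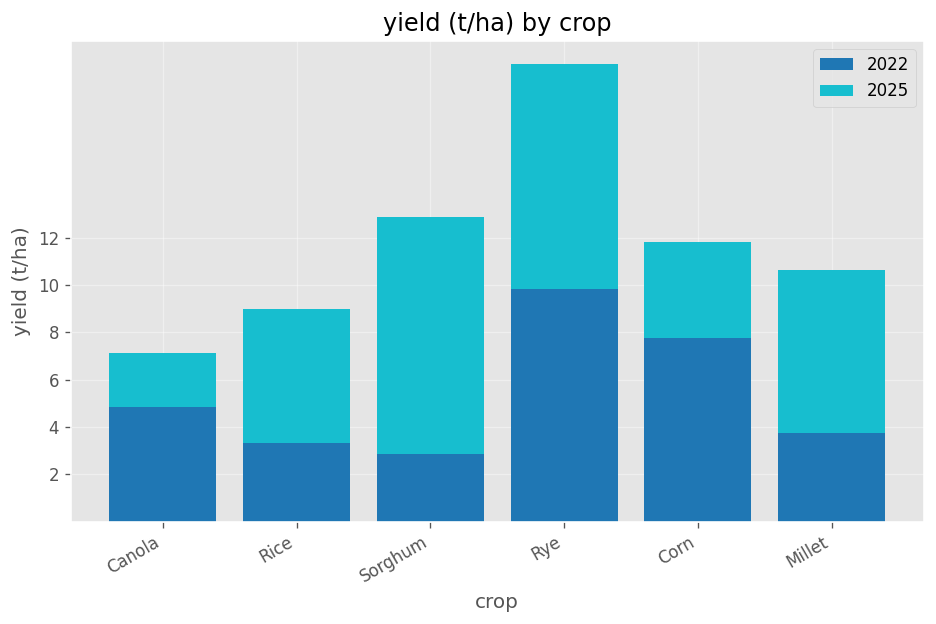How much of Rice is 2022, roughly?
2022 top ≈ 4, bottom ≈ 0; segment ≈ 4.

≈ 4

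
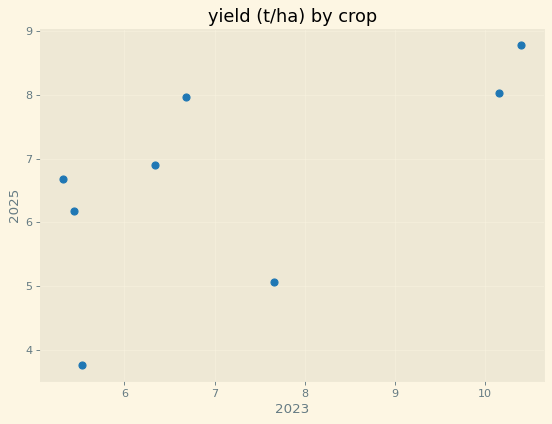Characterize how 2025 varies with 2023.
Points are positively correlated; moderate (|r| ≈ 0.6).

positive, moderate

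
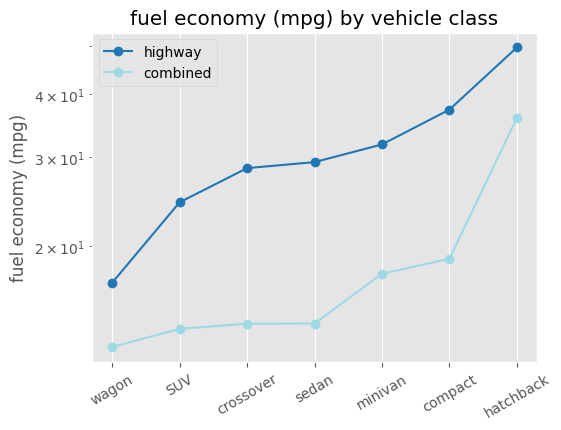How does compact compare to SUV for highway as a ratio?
compact ≈ 35, SUV ≈ 25; 35/25 ≈ 1.4.

≈ 1.4×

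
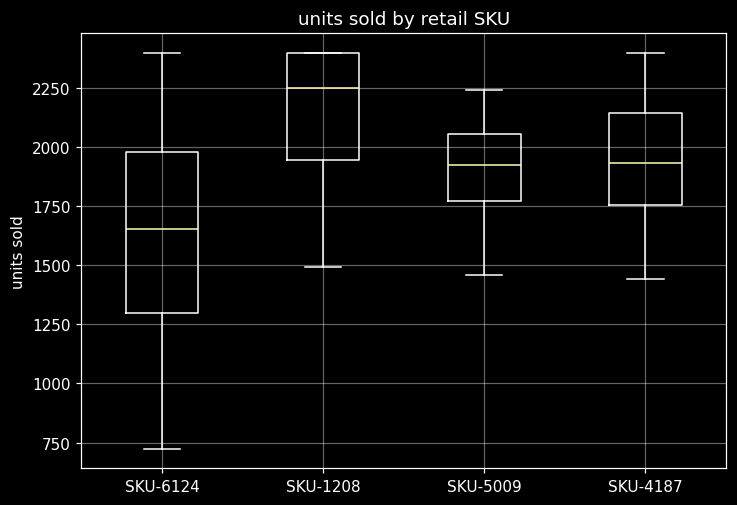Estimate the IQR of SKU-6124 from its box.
≈ 700

Q3 ≈ 2000, Q1 ≈ 1300; IQR ≈ 700.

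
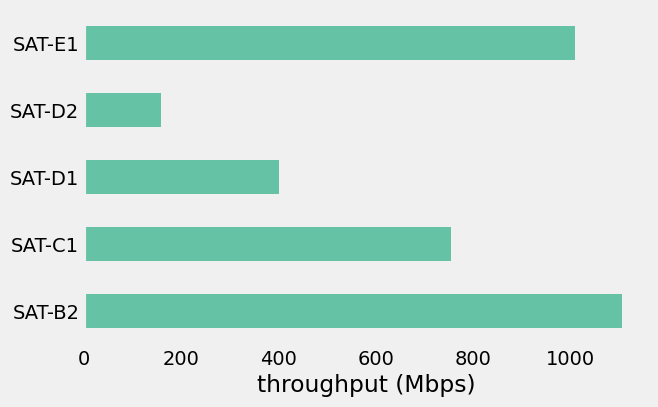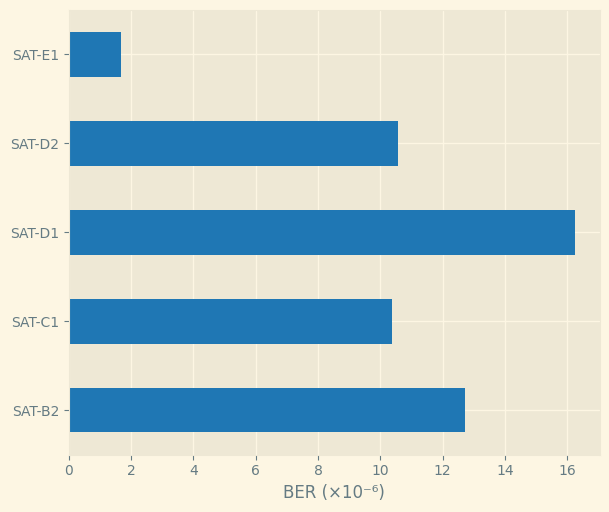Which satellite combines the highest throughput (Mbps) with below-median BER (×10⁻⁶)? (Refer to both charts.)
SAT-E1

Chart 2 median BER (×10⁻⁶) ≈ 10; below-median satellites: SAT-C1, SAT-E1. Among those, SAT-E1 has the highest throughput (Mbps) (≈ 1000).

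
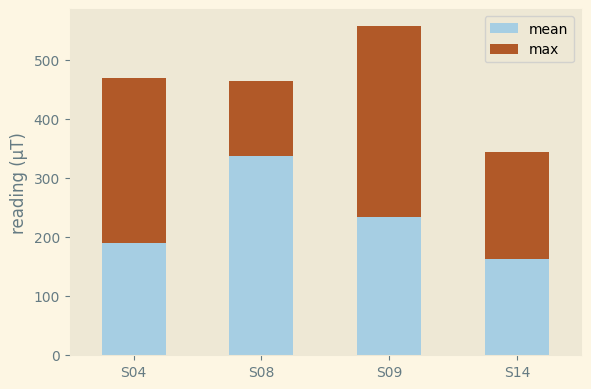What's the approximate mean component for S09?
mean top ≈ 250, bottom ≈ 0; segment ≈ 250.

≈ 250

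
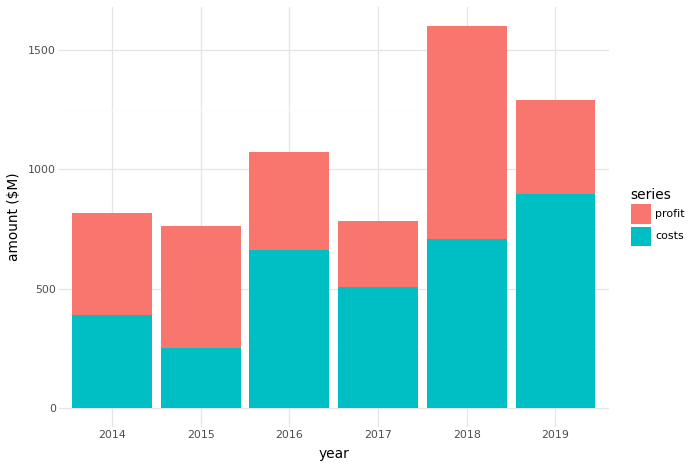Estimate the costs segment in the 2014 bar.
costs top ≈ 400, bottom ≈ 0; segment ≈ 400.

≈ 400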